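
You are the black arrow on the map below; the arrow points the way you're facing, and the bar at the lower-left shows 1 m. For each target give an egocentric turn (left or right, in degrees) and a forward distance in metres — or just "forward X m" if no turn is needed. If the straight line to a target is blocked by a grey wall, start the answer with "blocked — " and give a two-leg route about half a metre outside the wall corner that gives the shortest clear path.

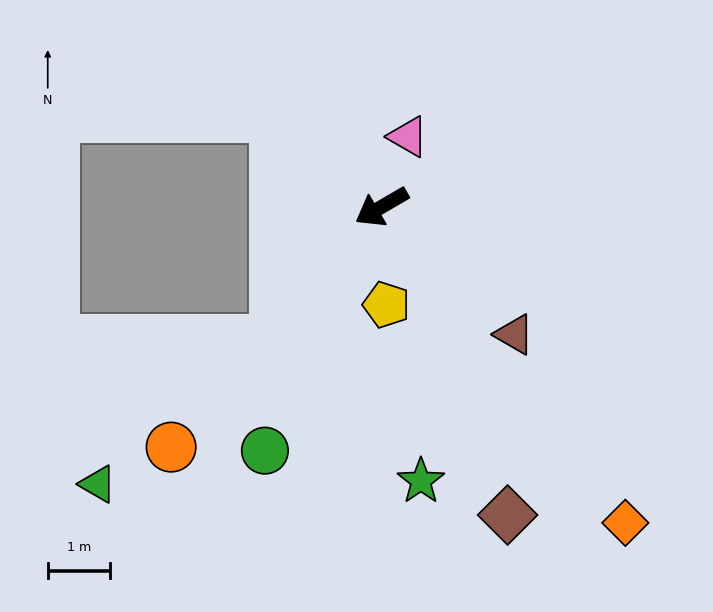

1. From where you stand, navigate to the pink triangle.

turn right 141°, forward 1.2 m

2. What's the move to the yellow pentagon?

turn left 63°, forward 1.6 m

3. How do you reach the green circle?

turn left 34°, forward 4.3 m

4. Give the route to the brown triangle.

turn left 106°, forward 2.9 m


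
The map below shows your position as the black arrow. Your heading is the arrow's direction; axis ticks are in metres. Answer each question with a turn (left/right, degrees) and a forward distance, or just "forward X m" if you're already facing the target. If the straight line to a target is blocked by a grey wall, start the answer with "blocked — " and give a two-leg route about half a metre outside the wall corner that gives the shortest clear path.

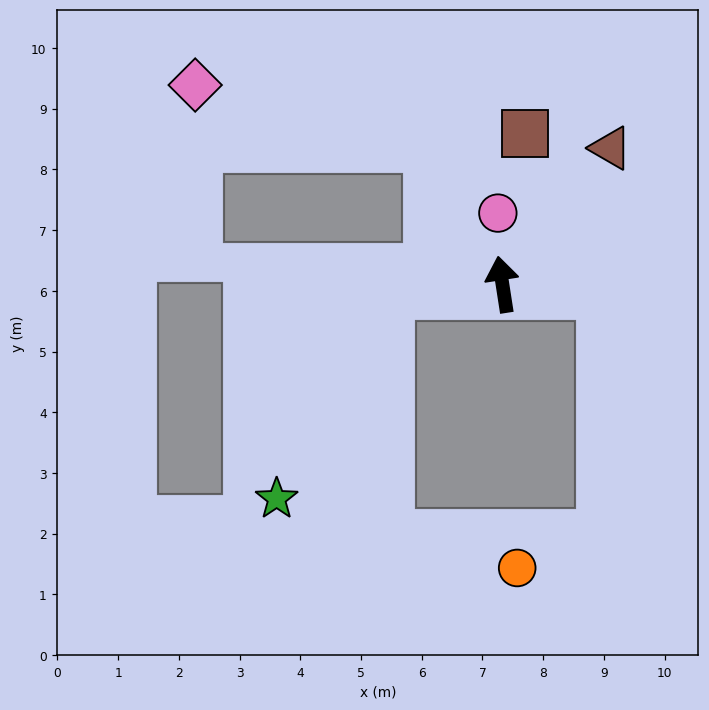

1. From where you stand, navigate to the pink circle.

turn right 5°, forward 1.2 m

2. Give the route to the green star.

blocked — turn left 86°, forward 1.9 m, then turn left 57°, forward 3.8 m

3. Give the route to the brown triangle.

turn right 47°, forward 2.9 m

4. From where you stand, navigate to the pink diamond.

blocked — turn left 19°, forward 2.6 m, then turn left 47°, forward 4.0 m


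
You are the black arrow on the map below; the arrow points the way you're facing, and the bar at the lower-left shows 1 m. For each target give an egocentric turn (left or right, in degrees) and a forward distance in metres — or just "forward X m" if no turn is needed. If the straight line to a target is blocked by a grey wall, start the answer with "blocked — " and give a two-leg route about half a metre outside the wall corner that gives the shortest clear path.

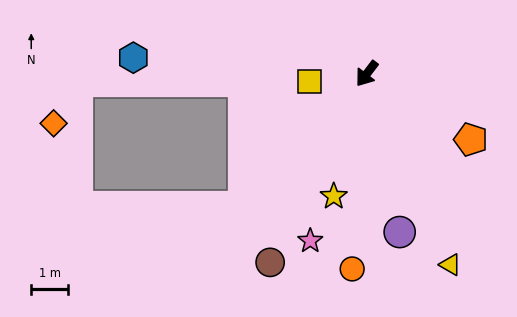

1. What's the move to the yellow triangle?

turn left 61°, forward 5.7 m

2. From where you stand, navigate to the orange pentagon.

turn left 95°, forward 3.4 m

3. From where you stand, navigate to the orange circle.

turn left 33°, forward 5.3 m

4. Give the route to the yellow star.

turn left 22°, forward 3.5 m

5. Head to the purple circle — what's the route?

turn left 49°, forward 4.4 m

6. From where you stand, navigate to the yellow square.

turn right 45°, forward 1.6 m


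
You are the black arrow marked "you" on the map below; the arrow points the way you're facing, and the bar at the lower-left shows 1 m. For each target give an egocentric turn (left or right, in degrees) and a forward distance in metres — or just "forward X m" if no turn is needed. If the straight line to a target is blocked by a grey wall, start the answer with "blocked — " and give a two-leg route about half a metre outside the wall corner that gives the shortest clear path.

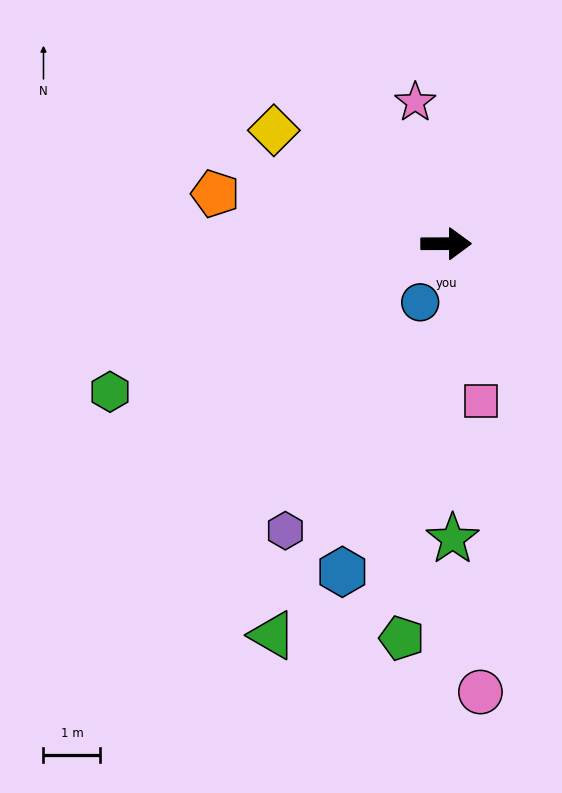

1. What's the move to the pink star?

turn left 102°, forward 2.5 m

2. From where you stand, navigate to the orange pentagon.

turn left 168°, forward 4.2 m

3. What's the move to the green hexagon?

turn right 156°, forward 6.5 m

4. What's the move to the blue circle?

turn right 114°, forward 1.1 m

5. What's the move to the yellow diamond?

turn left 146°, forward 3.6 m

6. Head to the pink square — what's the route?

turn right 78°, forward 2.8 m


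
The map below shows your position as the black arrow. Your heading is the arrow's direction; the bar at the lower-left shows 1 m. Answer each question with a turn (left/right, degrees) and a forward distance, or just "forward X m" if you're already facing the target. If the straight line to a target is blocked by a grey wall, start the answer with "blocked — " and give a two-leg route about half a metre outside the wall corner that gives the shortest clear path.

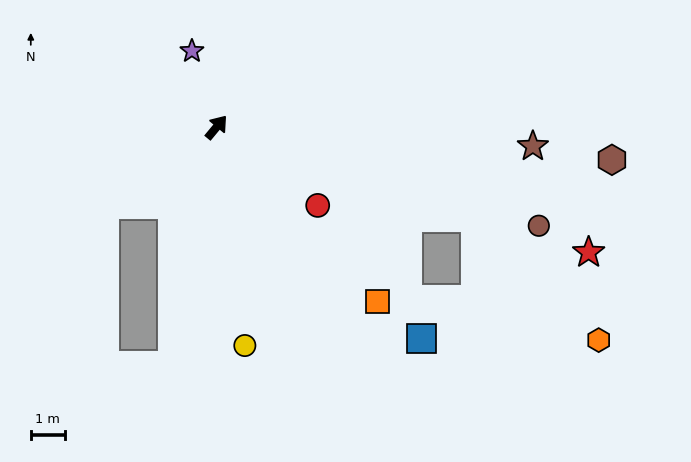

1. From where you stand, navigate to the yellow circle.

turn right 133°, forward 6.5 m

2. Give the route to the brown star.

turn right 54°, forward 9.3 m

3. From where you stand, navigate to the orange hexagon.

blocked — turn right 70°, forward 8.0 m, then turn right 25°, forward 5.1 m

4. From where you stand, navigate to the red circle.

turn right 88°, forward 3.7 m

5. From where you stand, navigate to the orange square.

turn right 98°, forward 7.0 m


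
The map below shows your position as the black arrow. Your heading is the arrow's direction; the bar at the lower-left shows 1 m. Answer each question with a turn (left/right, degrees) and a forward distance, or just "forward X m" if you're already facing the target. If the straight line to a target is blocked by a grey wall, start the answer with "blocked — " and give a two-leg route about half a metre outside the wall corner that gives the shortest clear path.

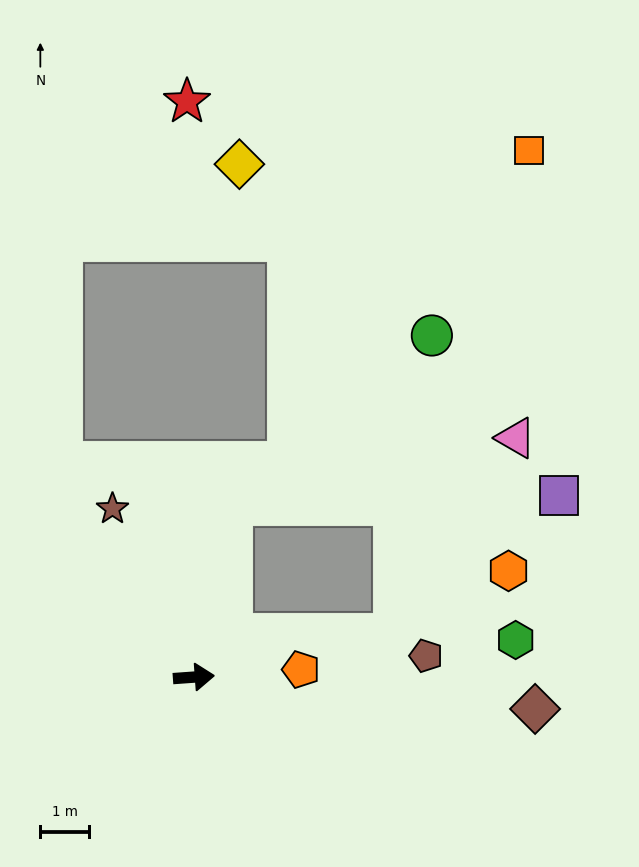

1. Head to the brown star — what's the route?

turn left 112°, forward 3.8 m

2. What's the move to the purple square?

blocked — turn left 73°, forward 3.6 m, then turn right 75°, forward 6.7 m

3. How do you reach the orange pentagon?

forward 2.2 m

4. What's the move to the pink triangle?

blocked — turn left 73°, forward 3.6 m, then turn right 64°, forward 5.9 m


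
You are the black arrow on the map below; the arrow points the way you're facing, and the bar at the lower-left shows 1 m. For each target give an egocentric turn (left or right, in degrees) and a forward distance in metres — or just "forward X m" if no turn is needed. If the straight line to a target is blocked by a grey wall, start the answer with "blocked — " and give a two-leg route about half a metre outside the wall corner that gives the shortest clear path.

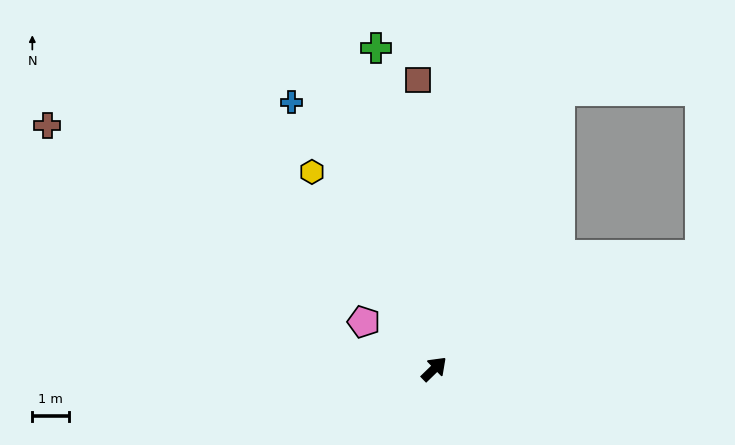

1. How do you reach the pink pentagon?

turn left 102°, forward 2.3 m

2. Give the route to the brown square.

turn left 49°, forward 7.9 m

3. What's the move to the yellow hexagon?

turn left 78°, forward 6.3 m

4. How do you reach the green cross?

turn left 56°, forward 8.9 m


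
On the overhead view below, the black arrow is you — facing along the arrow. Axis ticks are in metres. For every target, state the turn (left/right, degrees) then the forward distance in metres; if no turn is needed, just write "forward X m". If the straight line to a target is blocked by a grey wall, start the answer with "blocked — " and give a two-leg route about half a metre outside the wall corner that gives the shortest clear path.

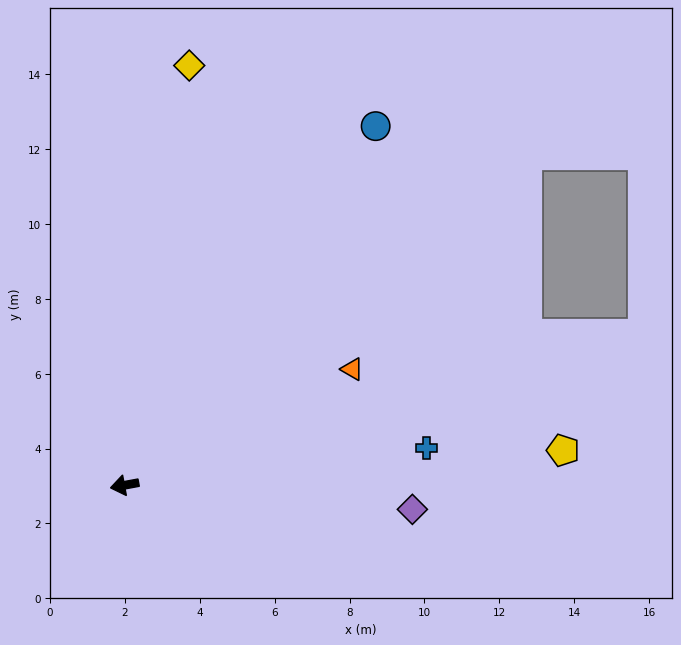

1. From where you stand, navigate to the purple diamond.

turn left 165°, forward 7.7 m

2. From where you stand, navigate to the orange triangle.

turn right 163°, forward 6.8 m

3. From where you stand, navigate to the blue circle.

turn right 135°, forward 11.7 m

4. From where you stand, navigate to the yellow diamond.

turn right 109°, forward 11.3 m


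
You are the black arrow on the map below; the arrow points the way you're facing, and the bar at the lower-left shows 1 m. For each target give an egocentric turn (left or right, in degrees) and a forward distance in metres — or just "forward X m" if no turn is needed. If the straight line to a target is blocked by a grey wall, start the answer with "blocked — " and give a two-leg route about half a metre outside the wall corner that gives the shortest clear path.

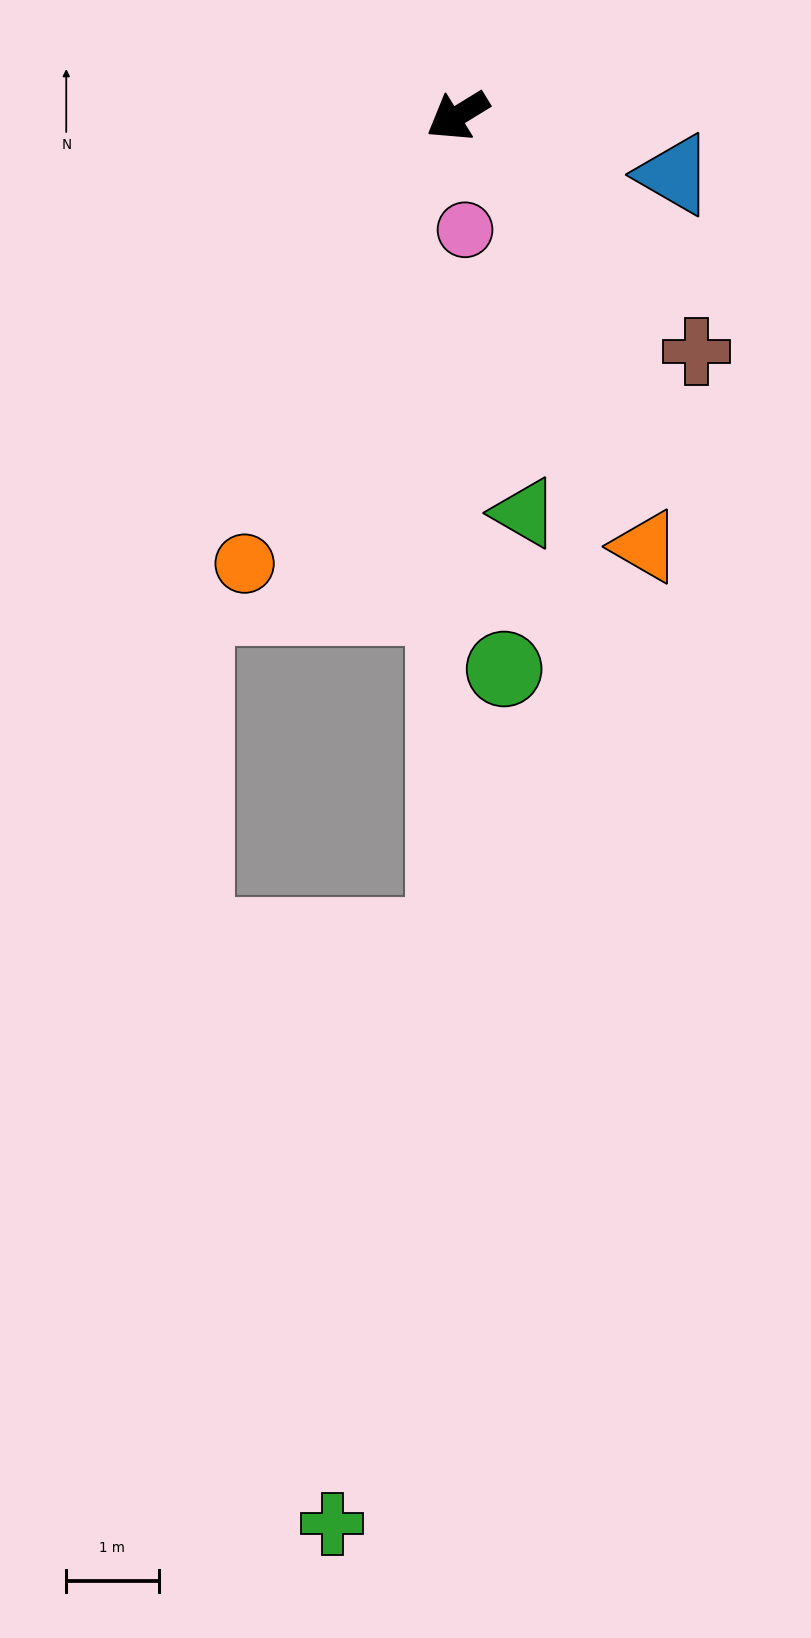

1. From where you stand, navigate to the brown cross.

turn left 104°, forward 3.6 m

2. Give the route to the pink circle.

turn left 62°, forward 1.2 m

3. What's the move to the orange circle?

turn left 33°, forward 5.4 m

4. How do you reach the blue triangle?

turn left 133°, forward 2.4 m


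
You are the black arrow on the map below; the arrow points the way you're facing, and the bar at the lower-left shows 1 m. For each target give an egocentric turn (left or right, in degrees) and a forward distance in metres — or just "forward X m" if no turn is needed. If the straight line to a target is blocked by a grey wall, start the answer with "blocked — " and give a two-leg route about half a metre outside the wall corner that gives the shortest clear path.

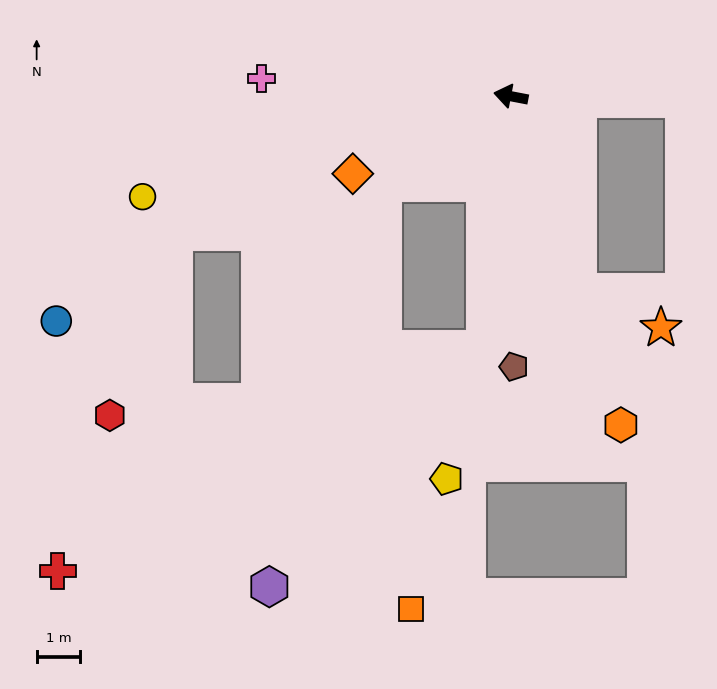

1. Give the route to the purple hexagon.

blocked — turn left 45°, forward 3.6 m, then turn left 40°, forward 9.6 m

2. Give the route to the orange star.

blocked — turn left 120°, forward 4.8 m, then turn left 47°, forward 2.1 m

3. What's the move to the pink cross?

turn left 7°, forward 5.8 m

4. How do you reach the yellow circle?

turn left 26°, forward 8.8 m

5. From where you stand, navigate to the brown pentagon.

turn left 102°, forward 6.2 m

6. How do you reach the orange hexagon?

turn left 119°, forward 8.0 m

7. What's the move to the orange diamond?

turn left 37°, forward 4.1 m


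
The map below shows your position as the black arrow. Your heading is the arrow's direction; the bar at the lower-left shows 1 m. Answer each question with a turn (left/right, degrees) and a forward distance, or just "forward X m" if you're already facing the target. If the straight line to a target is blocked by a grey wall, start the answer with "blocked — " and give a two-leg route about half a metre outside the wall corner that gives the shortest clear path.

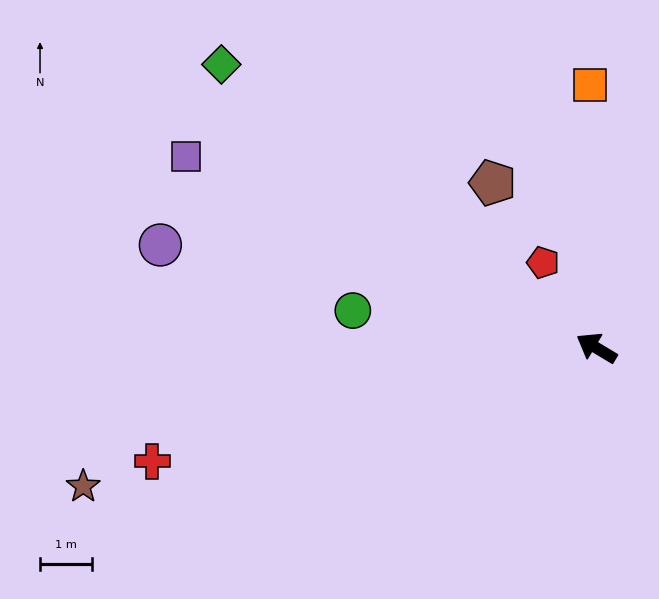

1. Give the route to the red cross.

turn left 45°, forward 8.9 m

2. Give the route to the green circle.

turn left 22°, forward 4.8 m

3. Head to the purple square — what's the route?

turn left 6°, forward 8.8 m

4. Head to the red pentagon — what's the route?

turn right 27°, forward 2.0 m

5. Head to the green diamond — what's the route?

turn right 6°, forward 9.1 m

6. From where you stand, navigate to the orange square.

turn right 58°, forward 5.1 m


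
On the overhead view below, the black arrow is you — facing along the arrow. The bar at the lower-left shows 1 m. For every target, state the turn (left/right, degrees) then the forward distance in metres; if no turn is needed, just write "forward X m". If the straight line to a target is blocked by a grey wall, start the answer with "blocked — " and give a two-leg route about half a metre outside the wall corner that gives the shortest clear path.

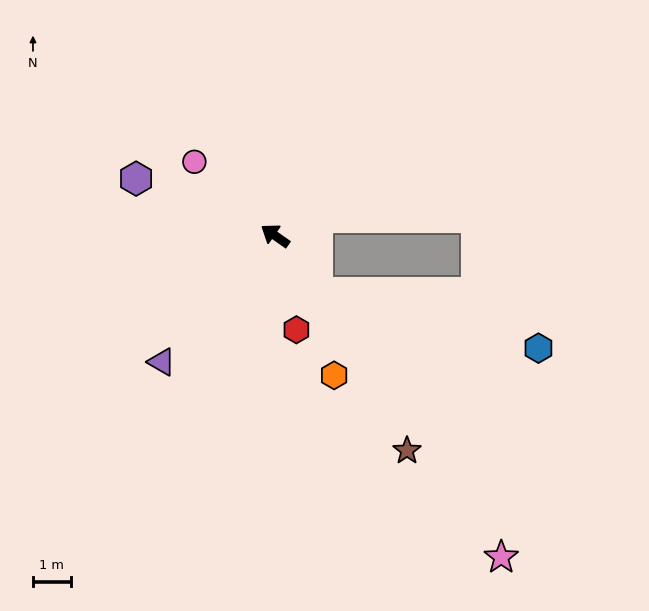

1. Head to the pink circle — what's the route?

turn right 8°, forward 2.9 m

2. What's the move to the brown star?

turn left 157°, forward 6.7 m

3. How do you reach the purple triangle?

turn left 83°, forward 4.5 m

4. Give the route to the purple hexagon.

turn left 13°, forward 4.0 m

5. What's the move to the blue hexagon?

blocked — turn left 162°, forward 1.9 m, then turn left 39°, forward 6.0 m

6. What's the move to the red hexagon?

turn left 138°, forward 2.6 m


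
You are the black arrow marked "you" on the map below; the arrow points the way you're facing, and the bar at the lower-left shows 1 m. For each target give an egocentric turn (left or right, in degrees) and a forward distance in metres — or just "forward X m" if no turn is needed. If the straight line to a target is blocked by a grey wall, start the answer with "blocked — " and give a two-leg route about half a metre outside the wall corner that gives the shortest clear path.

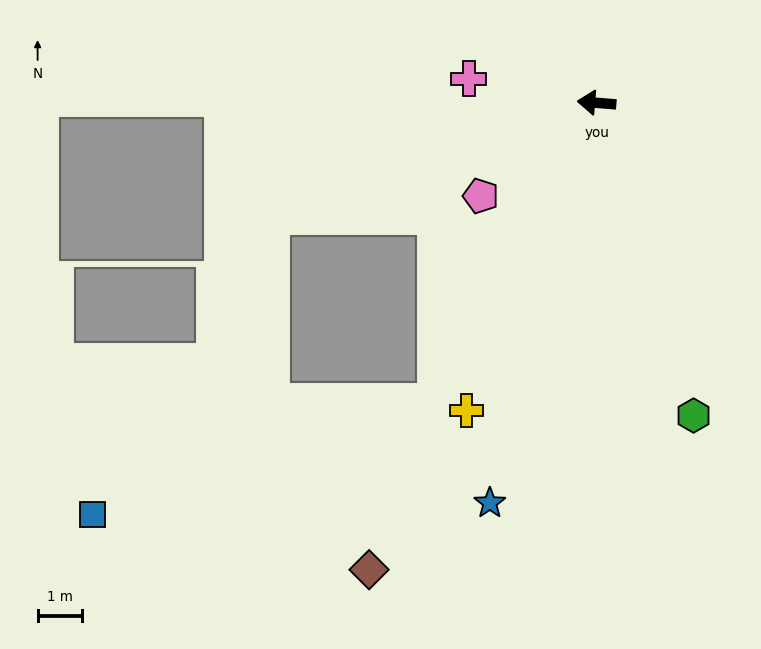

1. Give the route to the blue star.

turn left 80°, forward 9.3 m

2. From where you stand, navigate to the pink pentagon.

turn left 43°, forward 3.3 m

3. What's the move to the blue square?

blocked — turn left 67°, forward 7.6 m, then turn right 44°, forward 8.1 m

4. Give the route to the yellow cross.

turn left 72°, forward 7.5 m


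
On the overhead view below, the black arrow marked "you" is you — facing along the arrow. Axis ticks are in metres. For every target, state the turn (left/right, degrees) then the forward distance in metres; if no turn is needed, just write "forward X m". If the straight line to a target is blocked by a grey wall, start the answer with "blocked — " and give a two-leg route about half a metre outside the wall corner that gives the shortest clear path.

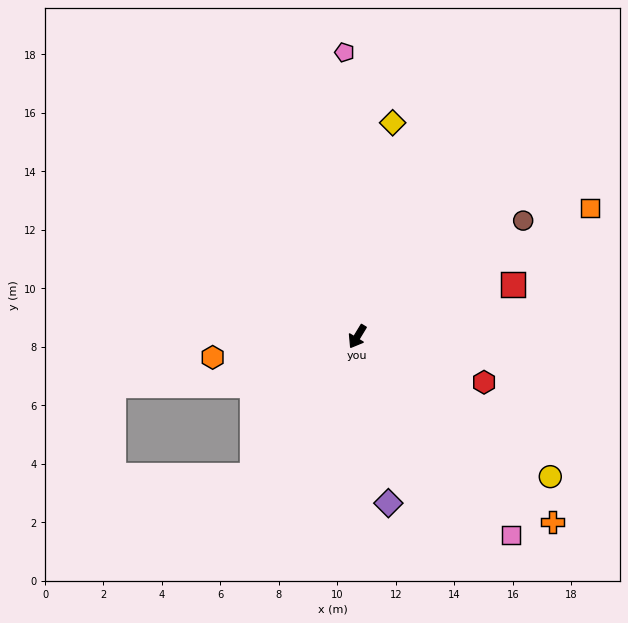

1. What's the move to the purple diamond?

turn left 42°, forward 5.8 m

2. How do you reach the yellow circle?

turn left 85°, forward 8.2 m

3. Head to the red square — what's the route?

turn left 140°, forward 5.6 m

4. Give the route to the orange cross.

turn left 78°, forward 9.2 m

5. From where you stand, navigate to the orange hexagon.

turn right 51°, forward 5.0 m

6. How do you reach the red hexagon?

turn left 102°, forward 4.6 m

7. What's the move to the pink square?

turn left 69°, forward 8.6 m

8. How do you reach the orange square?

turn left 150°, forward 9.1 m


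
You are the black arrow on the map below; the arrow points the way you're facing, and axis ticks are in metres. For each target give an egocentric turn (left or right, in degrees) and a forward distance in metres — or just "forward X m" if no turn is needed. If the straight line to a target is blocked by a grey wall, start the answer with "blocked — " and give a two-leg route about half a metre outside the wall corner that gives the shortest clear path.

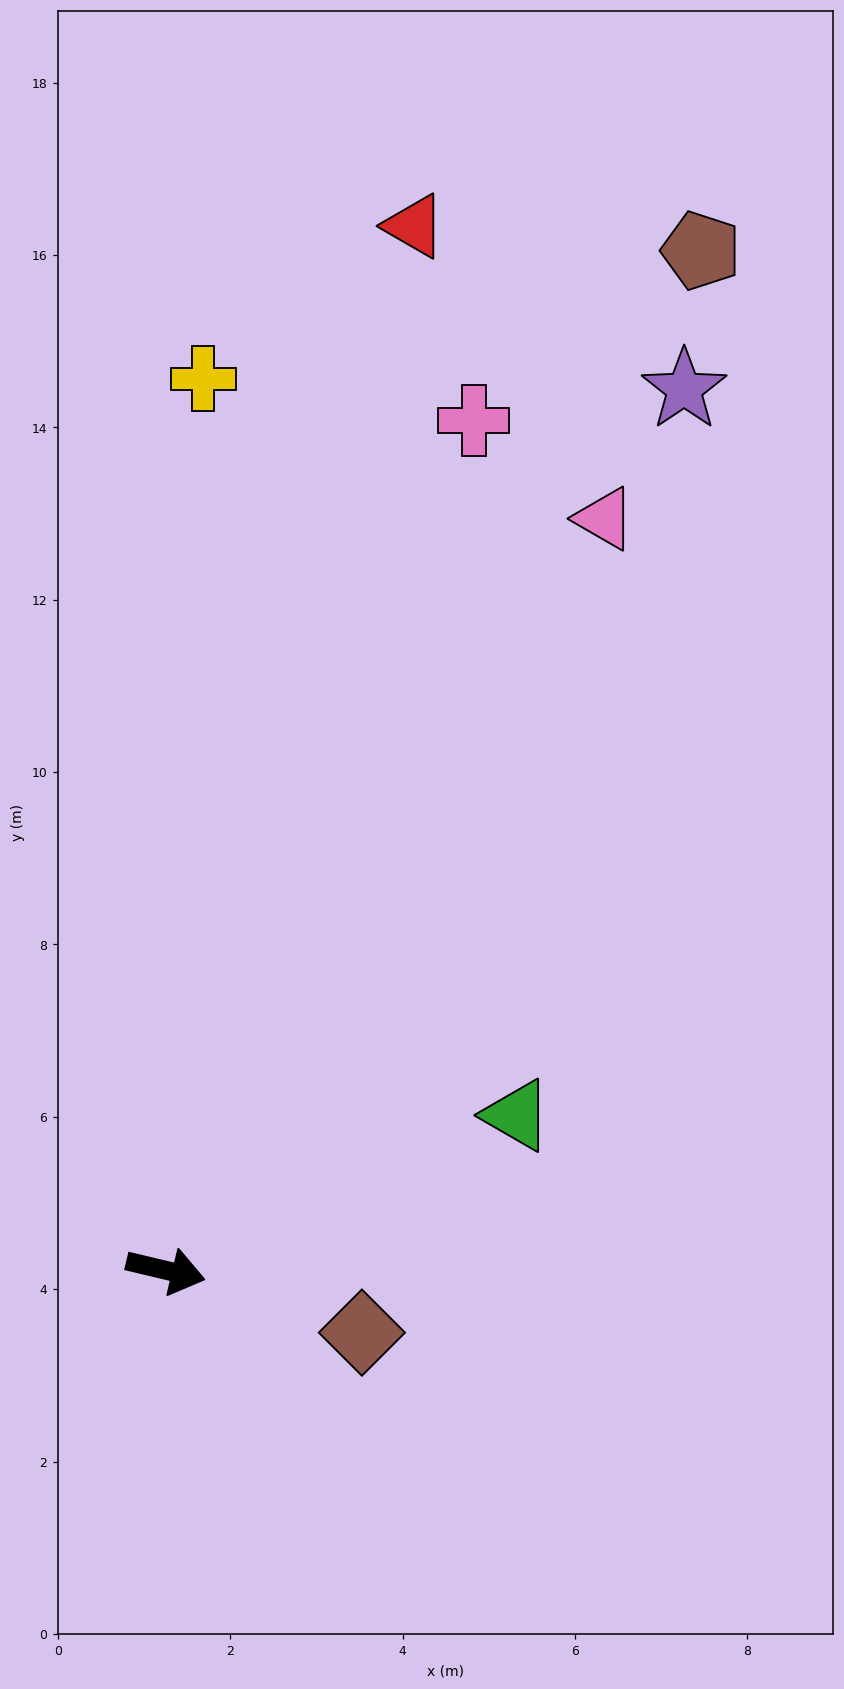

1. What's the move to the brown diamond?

turn right 4°, forward 2.4 m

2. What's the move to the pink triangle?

turn left 73°, forward 10.1 m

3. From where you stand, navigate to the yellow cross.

turn left 101°, forward 10.4 m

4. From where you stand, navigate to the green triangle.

turn left 37°, forward 4.5 m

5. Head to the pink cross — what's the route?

turn left 83°, forward 10.5 m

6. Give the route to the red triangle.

turn left 90°, forward 12.5 m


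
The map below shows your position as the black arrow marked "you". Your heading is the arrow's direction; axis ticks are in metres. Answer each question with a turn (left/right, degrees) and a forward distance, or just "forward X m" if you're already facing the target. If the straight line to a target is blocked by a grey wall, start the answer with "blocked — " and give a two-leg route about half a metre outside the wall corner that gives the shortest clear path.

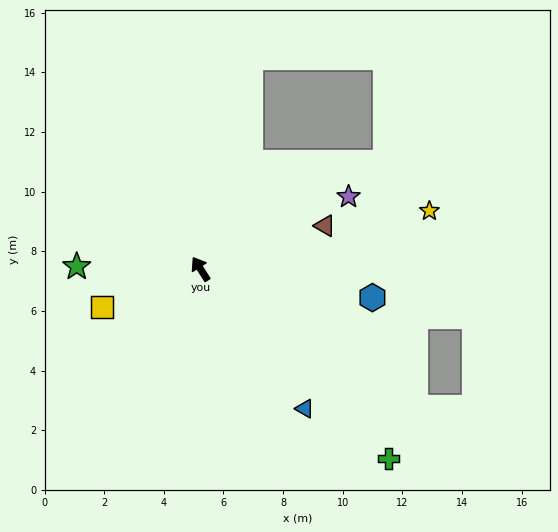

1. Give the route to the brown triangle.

turn right 103°, forward 4.4 m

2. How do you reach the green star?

turn left 56°, forward 4.2 m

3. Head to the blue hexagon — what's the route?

turn right 132°, forward 5.8 m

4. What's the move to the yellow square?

turn left 78°, forward 3.5 m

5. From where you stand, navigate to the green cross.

turn right 168°, forward 9.0 m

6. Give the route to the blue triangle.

turn right 176°, forward 5.8 m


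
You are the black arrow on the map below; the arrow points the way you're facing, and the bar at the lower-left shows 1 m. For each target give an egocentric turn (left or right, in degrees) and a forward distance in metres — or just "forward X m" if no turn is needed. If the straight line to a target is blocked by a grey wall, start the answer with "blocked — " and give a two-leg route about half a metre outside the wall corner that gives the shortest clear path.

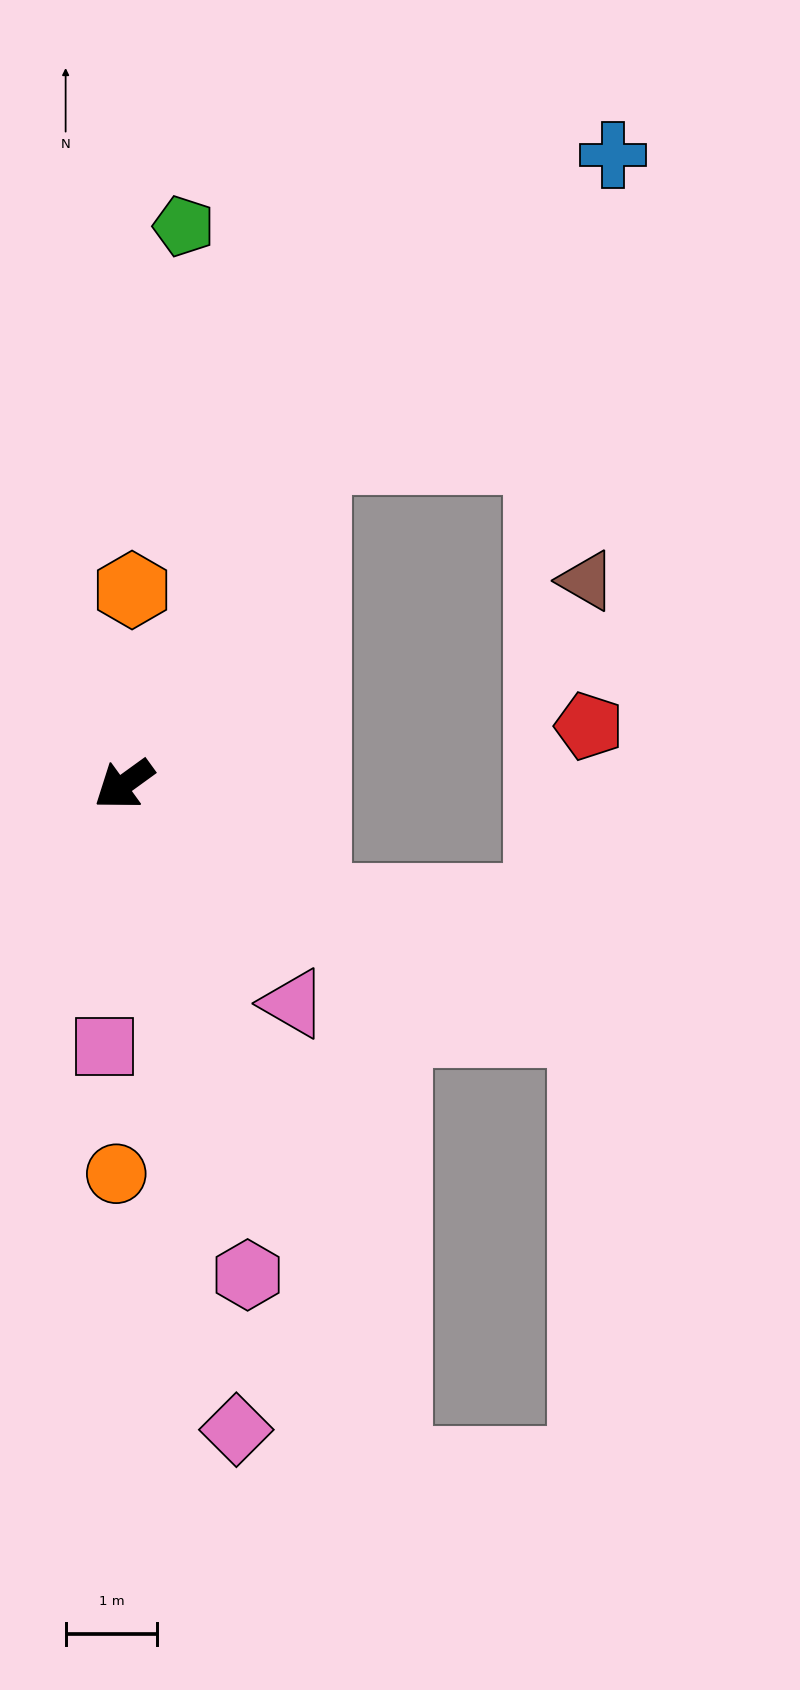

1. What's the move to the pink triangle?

turn left 92°, forward 3.0 m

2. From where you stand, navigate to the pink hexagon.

turn left 68°, forward 5.5 m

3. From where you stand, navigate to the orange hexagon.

turn right 128°, forward 2.1 m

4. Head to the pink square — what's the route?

turn left 50°, forward 2.9 m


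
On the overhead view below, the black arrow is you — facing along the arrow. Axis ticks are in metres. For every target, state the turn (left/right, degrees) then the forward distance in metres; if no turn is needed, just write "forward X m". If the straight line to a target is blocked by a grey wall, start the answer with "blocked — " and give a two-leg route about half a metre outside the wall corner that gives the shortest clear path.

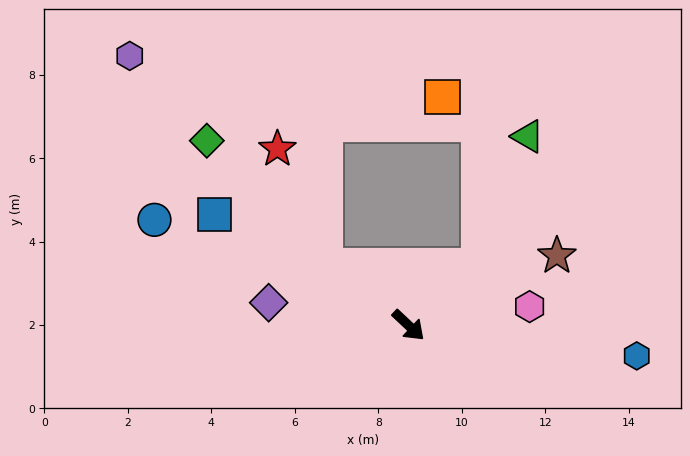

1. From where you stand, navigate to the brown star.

turn left 68°, forward 3.9 m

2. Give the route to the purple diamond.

turn right 146°, forward 3.4 m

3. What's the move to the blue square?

turn right 166°, forward 5.4 m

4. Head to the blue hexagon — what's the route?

turn left 36°, forward 5.5 m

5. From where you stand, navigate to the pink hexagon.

turn left 52°, forward 2.9 m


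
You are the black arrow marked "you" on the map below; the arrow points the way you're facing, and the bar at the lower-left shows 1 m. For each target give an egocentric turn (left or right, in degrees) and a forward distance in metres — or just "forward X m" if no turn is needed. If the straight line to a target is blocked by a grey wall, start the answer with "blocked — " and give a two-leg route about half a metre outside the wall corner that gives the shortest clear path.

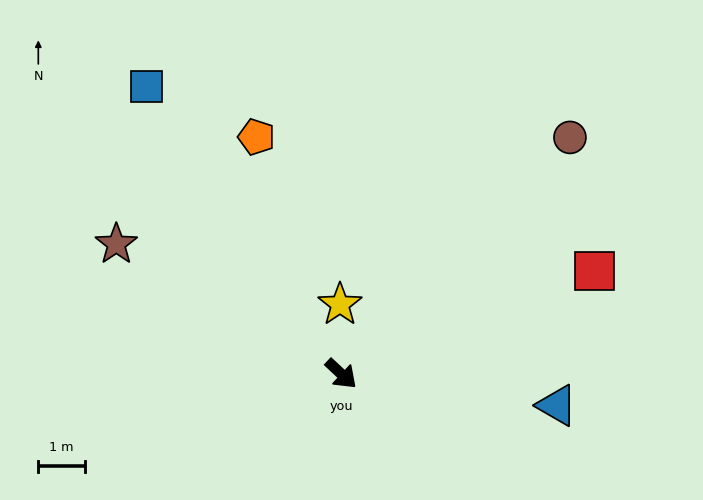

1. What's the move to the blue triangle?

turn left 35°, forward 4.7 m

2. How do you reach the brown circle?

turn left 89°, forward 7.0 m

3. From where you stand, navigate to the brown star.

turn right 167°, forward 5.5 m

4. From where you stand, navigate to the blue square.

turn left 167°, forward 7.4 m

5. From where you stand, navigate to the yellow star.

turn left 134°, forward 1.5 m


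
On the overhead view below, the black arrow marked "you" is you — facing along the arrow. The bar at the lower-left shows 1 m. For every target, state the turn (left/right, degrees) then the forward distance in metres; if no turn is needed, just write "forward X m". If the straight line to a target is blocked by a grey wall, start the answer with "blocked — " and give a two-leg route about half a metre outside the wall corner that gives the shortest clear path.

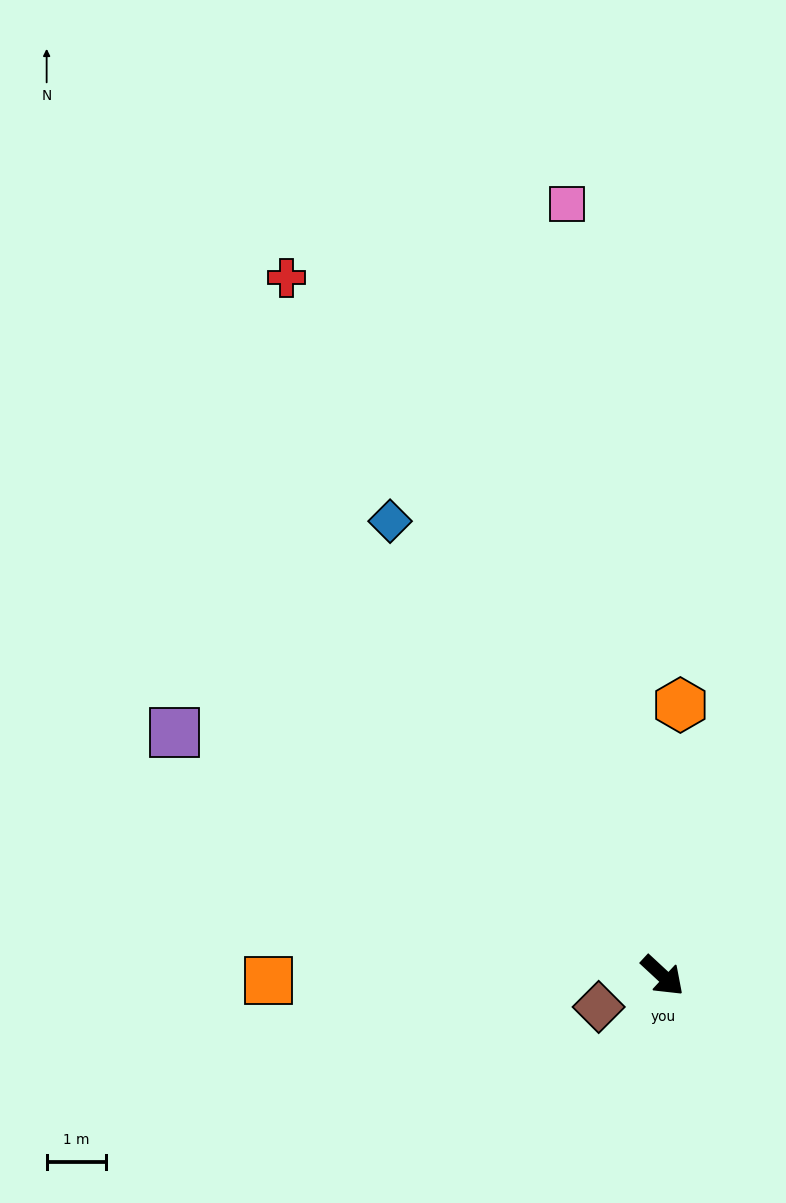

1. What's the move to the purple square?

turn right 164°, forward 9.1 m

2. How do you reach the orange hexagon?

turn left 129°, forward 4.5 m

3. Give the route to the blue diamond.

turn left 164°, forward 8.9 m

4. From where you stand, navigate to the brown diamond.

turn right 111°, forward 1.2 m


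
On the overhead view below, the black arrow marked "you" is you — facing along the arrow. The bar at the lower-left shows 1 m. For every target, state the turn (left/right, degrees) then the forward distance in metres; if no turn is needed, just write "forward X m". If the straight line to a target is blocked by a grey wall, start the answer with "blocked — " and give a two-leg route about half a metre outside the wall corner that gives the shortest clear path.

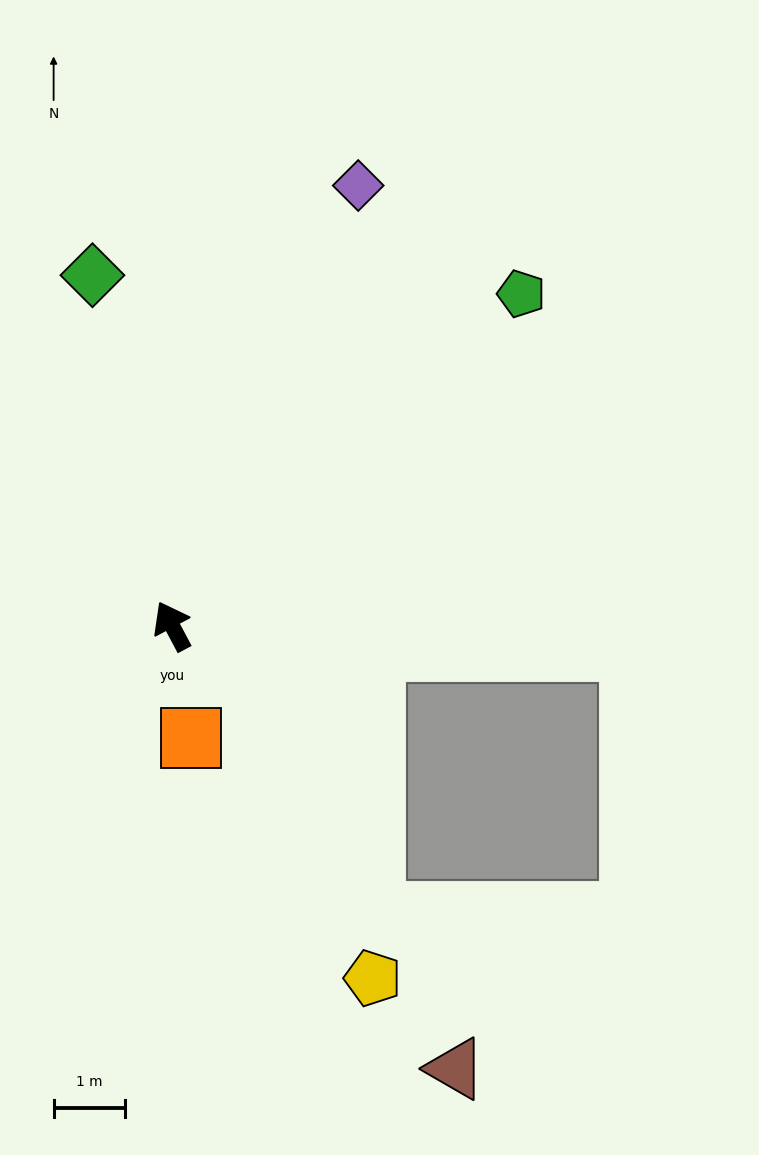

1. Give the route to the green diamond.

turn right 15°, forward 5.1 m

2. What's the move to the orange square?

turn left 162°, forward 1.6 m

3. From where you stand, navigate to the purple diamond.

turn right 51°, forward 6.7 m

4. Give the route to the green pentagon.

turn right 74°, forward 6.8 m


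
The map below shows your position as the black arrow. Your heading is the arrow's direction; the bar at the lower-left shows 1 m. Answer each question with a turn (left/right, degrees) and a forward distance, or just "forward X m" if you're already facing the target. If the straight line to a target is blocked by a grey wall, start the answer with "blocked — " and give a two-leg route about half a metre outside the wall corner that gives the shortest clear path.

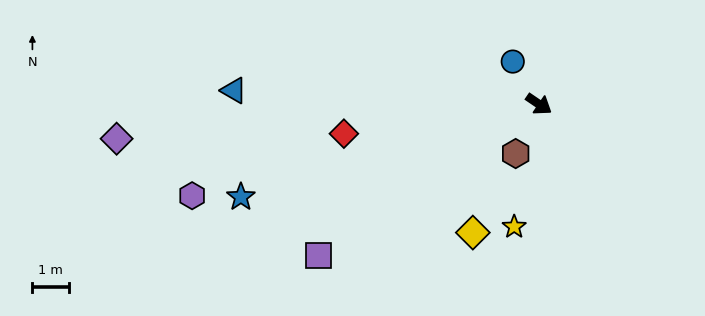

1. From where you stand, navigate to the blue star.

turn right 129°, forward 8.5 m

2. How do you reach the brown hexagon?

turn right 81°, forward 1.5 m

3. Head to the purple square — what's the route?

turn right 111°, forward 7.3 m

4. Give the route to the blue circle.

turn left 156°, forward 1.4 m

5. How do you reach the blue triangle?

turn right 148°, forward 8.3 m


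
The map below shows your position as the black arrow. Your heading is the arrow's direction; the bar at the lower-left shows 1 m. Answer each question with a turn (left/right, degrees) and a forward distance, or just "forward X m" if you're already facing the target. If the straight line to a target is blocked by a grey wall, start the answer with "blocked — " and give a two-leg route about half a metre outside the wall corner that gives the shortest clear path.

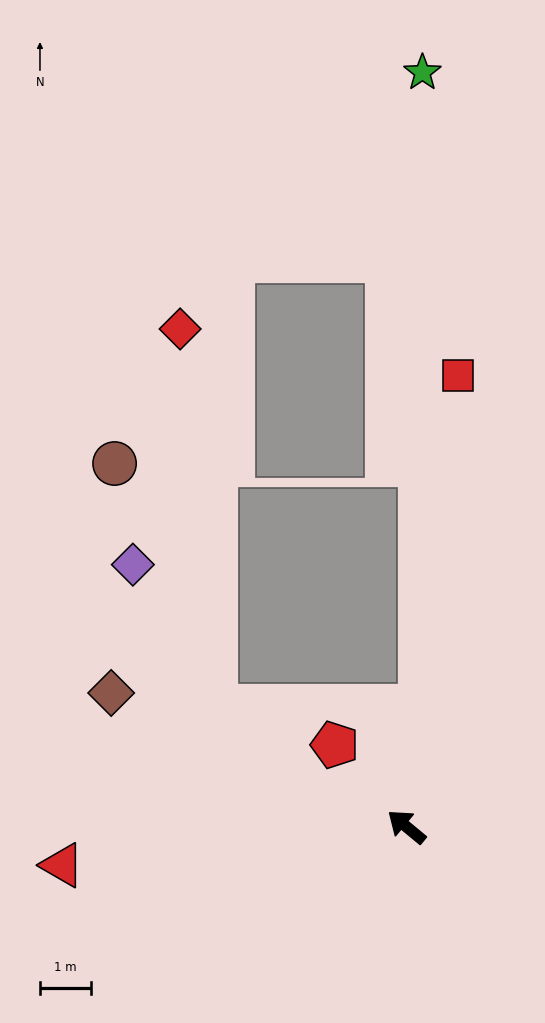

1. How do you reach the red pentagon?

turn right 9°, forward 2.1 m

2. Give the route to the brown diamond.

turn left 15°, forward 6.3 m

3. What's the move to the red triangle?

turn left 46°, forward 6.8 m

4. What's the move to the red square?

turn right 57°, forward 8.9 m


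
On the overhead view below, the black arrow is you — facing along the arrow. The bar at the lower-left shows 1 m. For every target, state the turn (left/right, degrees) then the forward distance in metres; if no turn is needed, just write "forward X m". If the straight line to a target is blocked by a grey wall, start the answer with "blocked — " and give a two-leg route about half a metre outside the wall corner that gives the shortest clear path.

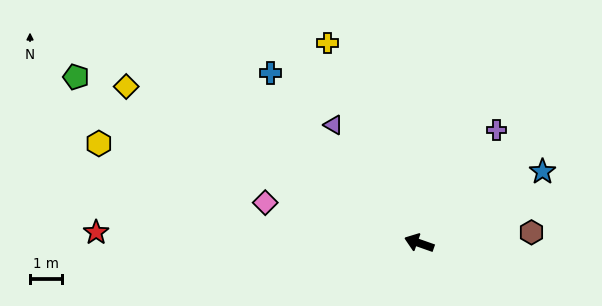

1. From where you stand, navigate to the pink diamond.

turn left 5°, forward 5.0 m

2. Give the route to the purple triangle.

turn right 35°, forward 4.6 m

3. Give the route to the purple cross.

turn right 105°, forward 4.3 m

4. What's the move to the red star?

turn left 18°, forward 10.1 m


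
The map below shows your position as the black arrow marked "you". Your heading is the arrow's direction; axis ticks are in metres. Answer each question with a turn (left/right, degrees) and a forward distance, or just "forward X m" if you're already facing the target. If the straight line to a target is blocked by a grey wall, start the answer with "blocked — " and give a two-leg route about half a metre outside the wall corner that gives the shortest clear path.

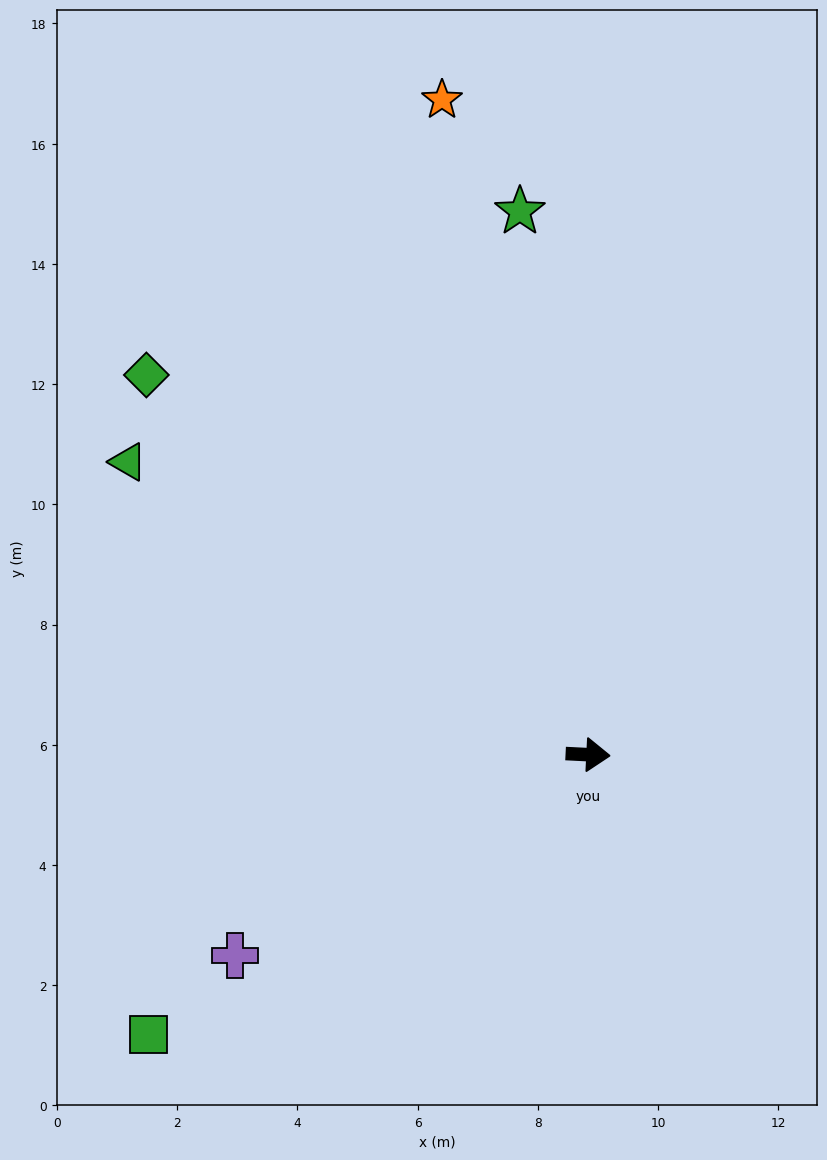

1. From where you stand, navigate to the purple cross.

turn right 148°, forward 6.8 m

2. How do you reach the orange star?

turn left 105°, forward 11.2 m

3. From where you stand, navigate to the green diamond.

turn left 142°, forward 9.7 m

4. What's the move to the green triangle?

turn left 150°, forward 9.1 m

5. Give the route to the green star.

turn left 100°, forward 9.1 m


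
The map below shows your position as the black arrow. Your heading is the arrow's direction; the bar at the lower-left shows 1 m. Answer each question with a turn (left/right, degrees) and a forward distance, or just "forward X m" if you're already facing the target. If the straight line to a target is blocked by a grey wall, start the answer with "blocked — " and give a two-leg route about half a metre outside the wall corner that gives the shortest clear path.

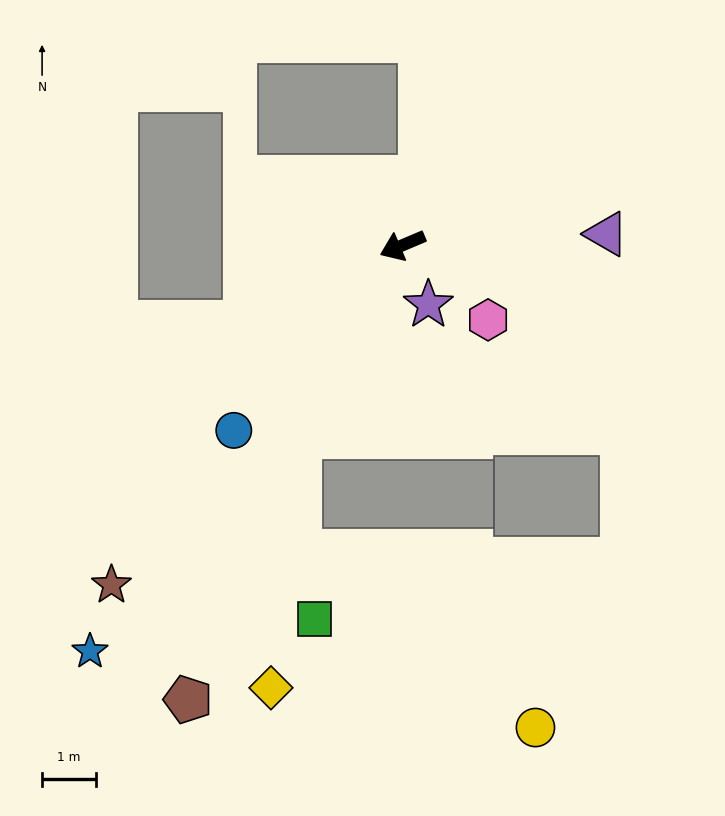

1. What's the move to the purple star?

turn left 90°, forward 1.2 m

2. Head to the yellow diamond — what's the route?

blocked — turn left 38°, forward 4.0 m, then turn left 23°, forward 4.7 m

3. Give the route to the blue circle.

turn left 25°, forward 4.6 m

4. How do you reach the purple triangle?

turn left 160°, forward 3.8 m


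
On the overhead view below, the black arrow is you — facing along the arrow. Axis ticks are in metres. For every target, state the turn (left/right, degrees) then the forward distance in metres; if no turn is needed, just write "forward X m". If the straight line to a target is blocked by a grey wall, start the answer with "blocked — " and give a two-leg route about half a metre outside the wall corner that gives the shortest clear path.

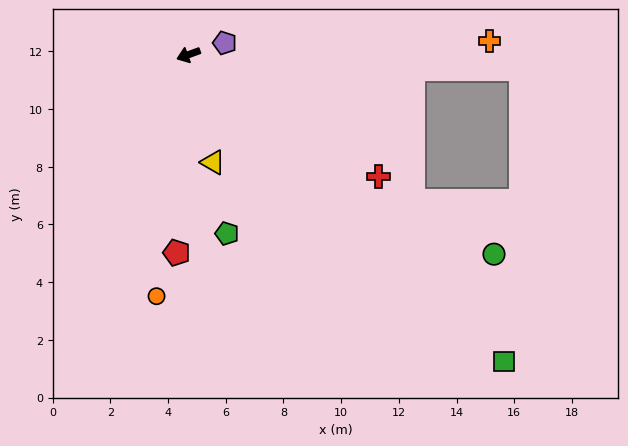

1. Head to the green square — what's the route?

turn left 116°, forward 15.3 m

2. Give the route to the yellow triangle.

turn left 83°, forward 3.8 m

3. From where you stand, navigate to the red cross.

turn left 127°, forward 7.8 m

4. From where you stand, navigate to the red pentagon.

turn left 67°, forward 6.9 m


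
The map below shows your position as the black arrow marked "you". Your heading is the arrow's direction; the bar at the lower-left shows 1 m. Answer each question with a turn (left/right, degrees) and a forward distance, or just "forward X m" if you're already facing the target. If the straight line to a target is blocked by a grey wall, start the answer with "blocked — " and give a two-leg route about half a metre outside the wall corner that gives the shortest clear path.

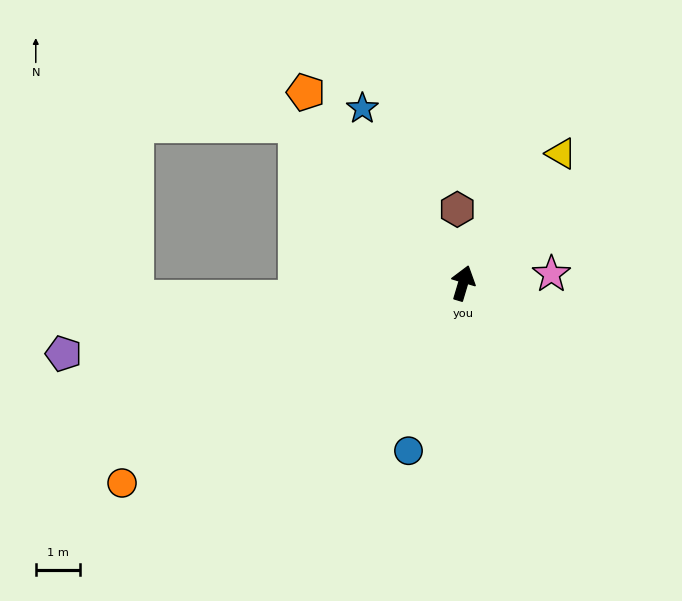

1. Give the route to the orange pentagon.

turn left 56°, forward 5.6 m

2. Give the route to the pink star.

turn right 68°, forward 2.0 m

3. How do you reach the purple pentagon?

turn left 117°, forward 9.1 m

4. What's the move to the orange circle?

turn left 137°, forward 8.9 m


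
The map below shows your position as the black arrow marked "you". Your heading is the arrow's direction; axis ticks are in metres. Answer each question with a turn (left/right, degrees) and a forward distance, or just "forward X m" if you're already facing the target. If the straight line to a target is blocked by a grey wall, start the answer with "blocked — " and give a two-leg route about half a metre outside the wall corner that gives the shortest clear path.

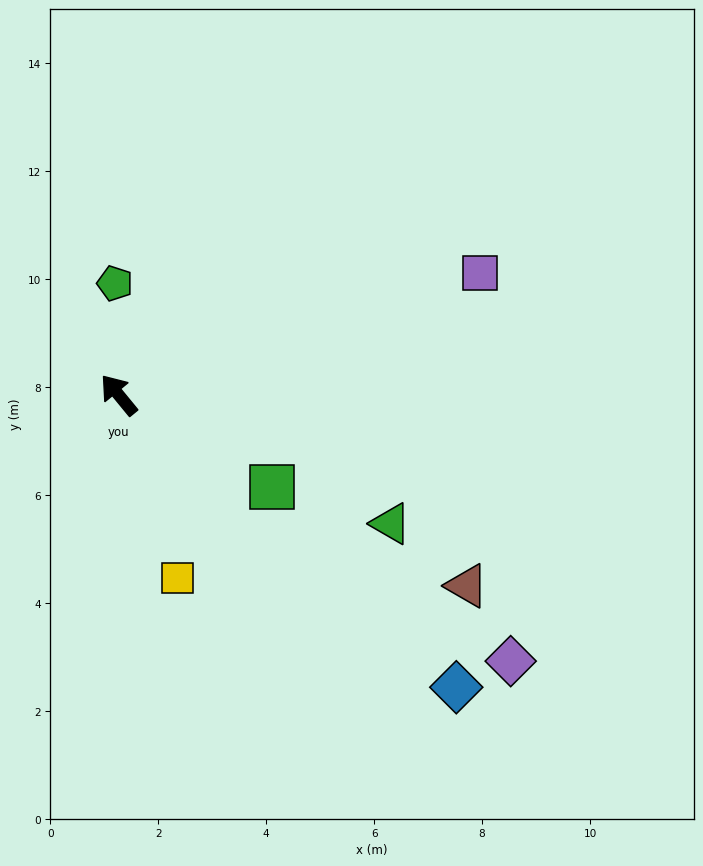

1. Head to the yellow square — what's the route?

turn left 158°, forward 3.6 m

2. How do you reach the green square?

turn right 160°, forward 3.3 m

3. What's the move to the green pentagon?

turn right 37°, forward 2.1 m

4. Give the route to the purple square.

turn right 111°, forward 7.1 m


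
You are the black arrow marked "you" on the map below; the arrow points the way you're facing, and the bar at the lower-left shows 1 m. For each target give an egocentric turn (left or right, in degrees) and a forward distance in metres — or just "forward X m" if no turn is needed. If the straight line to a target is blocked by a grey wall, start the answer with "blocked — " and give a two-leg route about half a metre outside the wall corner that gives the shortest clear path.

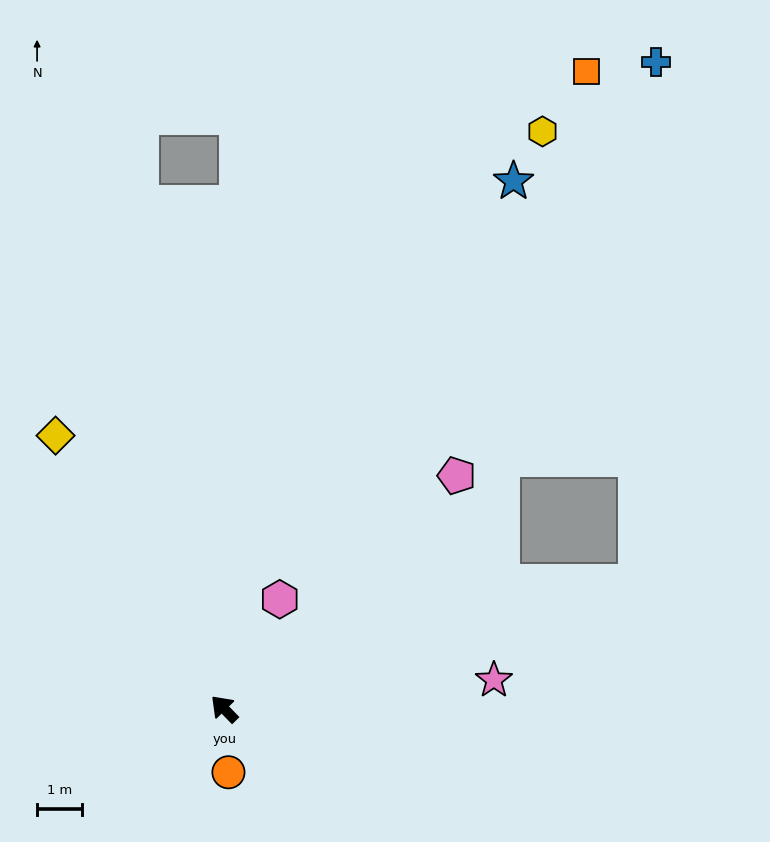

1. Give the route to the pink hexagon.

turn right 71°, forward 2.8 m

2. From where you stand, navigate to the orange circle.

turn left 140°, forward 1.4 m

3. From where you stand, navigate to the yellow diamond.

turn right 13°, forward 7.2 m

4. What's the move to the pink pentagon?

turn right 89°, forward 7.4 m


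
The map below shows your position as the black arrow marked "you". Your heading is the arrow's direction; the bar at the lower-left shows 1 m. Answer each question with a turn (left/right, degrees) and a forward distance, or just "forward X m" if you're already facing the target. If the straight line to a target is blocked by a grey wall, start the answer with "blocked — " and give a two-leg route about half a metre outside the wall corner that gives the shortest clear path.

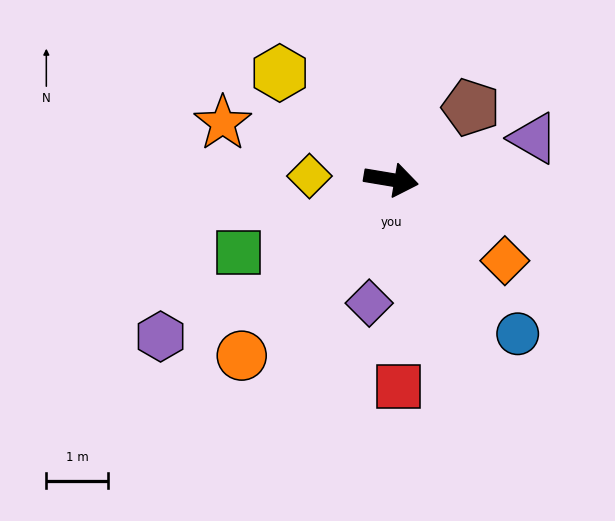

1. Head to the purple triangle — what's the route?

turn left 26°, forward 2.4 m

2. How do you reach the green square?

turn right 145°, forward 2.7 m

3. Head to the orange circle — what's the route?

turn right 121°, forward 3.7 m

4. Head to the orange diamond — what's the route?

turn right 26°, forward 2.3 m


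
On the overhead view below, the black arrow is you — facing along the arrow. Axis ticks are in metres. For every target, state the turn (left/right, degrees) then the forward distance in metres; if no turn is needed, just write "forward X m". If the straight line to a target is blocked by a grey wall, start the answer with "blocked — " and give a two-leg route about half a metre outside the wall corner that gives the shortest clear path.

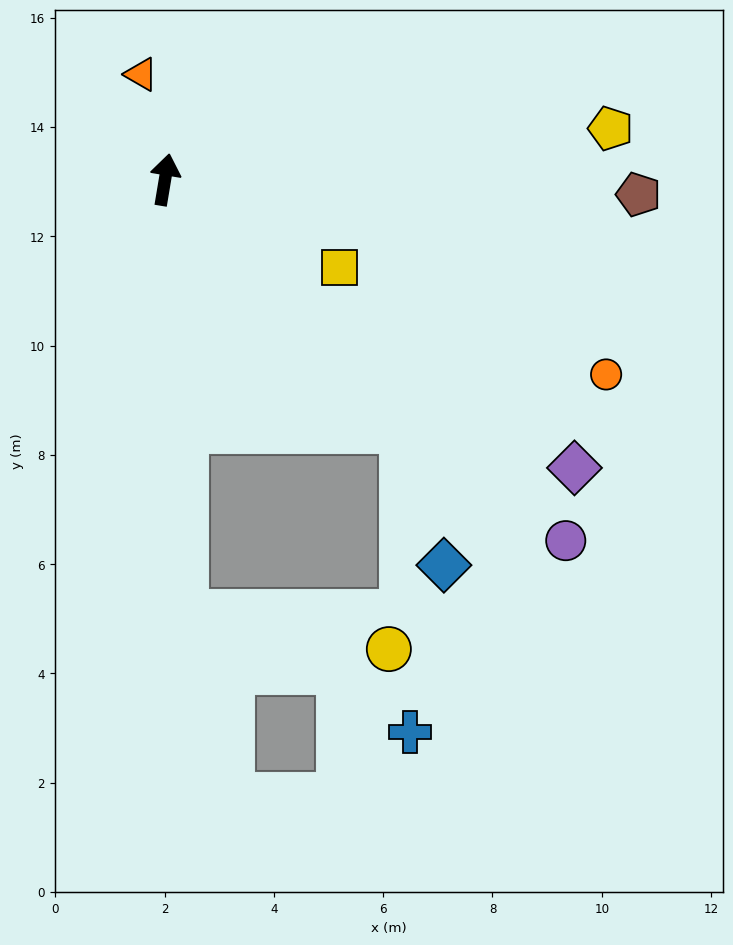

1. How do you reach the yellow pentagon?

turn right 74°, forward 8.2 m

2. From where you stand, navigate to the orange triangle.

turn left 22°, forward 2.0 m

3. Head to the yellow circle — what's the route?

blocked — turn right 168°, forward 7.9 m, then turn left 77°, forward 3.8 m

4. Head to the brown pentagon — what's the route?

turn right 82°, forward 8.7 m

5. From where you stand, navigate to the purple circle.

turn right 123°, forward 9.9 m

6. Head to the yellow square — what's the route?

turn right 107°, forward 3.6 m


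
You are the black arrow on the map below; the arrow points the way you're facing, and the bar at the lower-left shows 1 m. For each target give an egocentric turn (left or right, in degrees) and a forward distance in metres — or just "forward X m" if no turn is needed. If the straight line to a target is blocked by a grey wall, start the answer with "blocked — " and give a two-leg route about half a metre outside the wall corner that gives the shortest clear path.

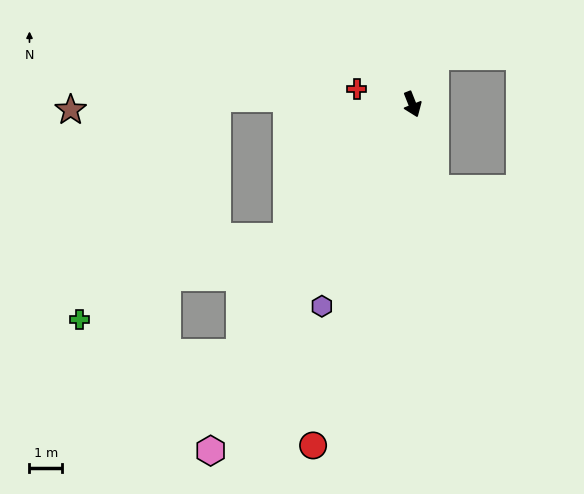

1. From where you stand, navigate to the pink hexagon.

turn right 52°, forward 12.4 m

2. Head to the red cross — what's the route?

turn right 127°, forward 1.8 m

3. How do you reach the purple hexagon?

turn right 46°, forward 6.8 m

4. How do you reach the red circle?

turn right 38°, forward 11.0 m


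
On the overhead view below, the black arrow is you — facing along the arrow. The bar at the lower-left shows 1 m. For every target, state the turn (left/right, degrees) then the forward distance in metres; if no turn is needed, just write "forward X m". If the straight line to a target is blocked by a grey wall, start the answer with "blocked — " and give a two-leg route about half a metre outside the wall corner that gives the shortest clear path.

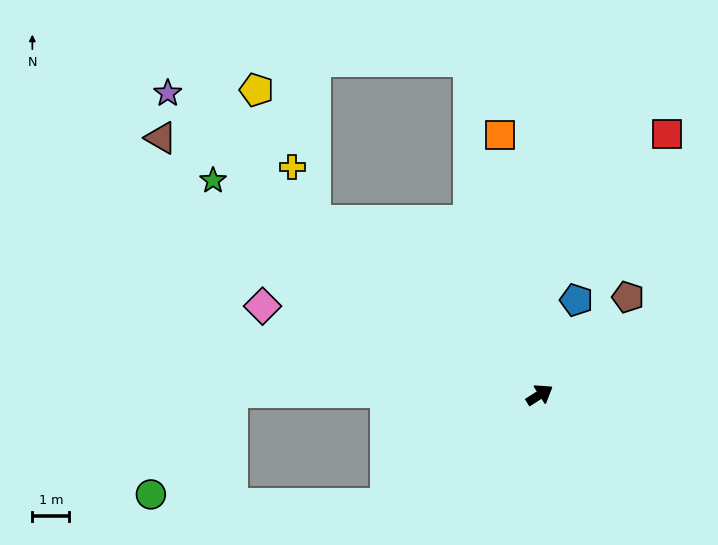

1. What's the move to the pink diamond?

turn left 130°, forward 7.9 m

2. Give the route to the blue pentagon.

turn left 36°, forward 2.8 m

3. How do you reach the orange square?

turn left 66°, forward 7.1 m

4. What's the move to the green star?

turn left 114°, forward 10.6 m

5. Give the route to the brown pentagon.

turn left 15°, forward 3.6 m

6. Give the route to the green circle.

blocked — turn left 147°, forward 8.3 m, then turn left 52°, forward 3.5 m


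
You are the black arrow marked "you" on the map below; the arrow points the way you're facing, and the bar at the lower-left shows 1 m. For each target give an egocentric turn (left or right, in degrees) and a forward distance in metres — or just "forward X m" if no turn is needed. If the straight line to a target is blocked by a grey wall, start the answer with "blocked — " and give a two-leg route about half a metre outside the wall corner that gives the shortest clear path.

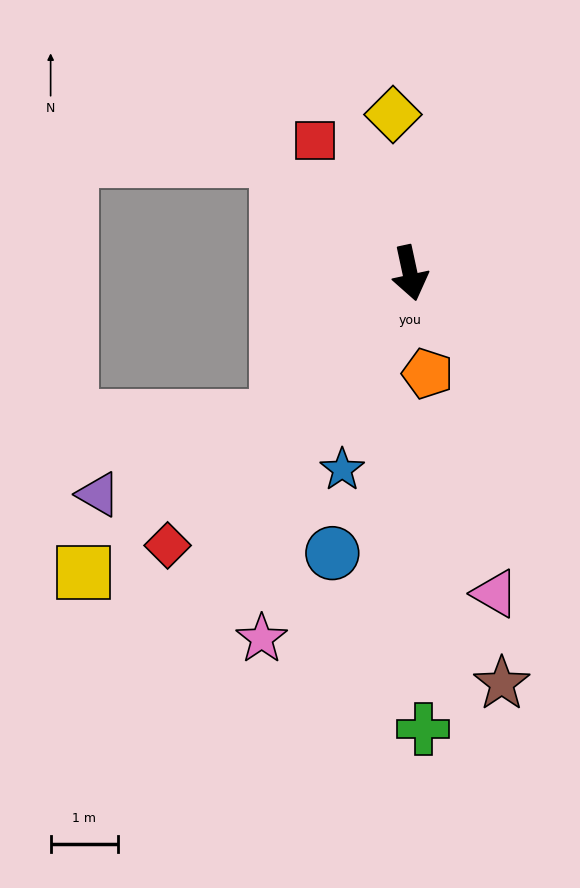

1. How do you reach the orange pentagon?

turn right 2°, forward 1.5 m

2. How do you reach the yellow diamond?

turn left 174°, forward 2.4 m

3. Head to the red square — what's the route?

turn right 157°, forward 2.4 m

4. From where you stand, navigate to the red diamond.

turn right 54°, forward 5.4 m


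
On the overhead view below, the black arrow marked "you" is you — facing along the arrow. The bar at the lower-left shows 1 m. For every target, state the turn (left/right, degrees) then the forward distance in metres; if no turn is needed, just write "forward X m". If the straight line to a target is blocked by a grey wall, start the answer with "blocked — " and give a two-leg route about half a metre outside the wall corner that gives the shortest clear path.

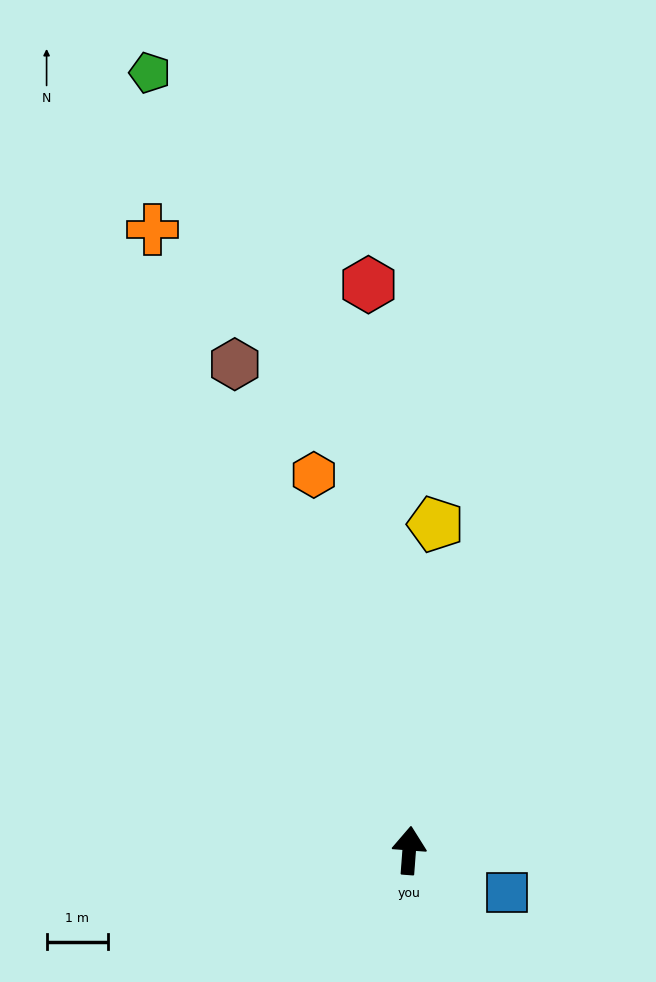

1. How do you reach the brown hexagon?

turn left 24°, forward 8.5 m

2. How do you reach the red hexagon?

turn left 8°, forward 9.3 m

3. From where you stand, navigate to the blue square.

turn right 109°, forward 1.7 m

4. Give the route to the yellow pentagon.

forward 5.4 m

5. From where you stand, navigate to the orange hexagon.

turn left 19°, forward 6.4 m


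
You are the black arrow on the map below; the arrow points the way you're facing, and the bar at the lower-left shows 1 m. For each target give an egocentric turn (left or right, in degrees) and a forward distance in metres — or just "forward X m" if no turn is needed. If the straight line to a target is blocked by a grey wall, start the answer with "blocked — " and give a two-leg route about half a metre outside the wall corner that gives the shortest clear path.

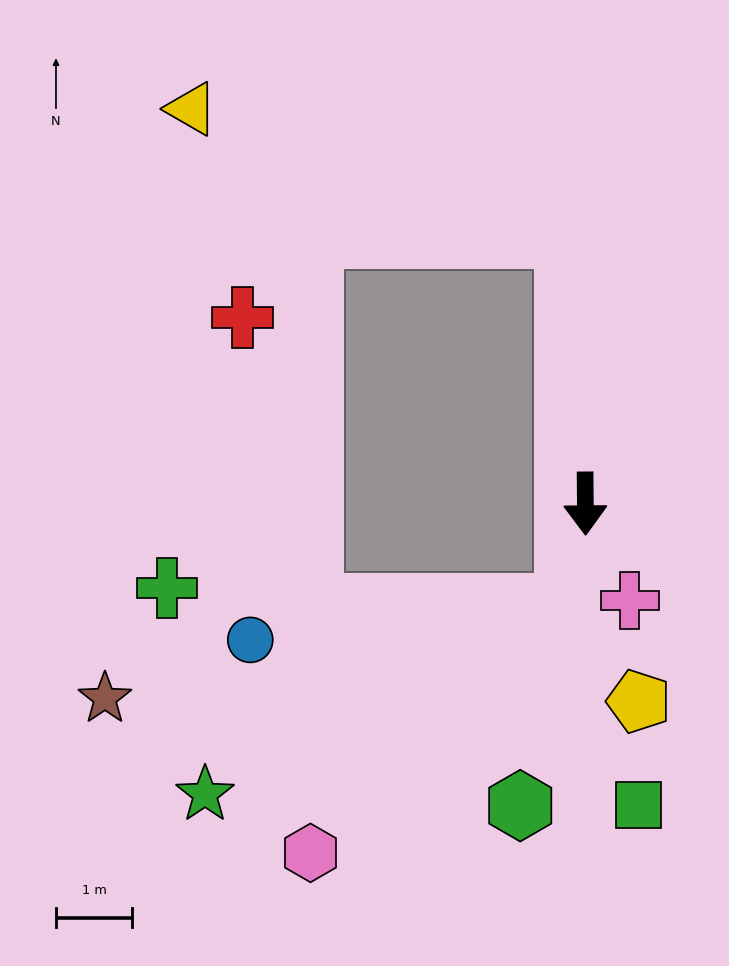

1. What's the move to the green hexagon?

turn right 13°, forward 4.1 m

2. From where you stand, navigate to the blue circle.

blocked — turn right 10°, forward 1.4 m, then turn right 74°, forward 4.2 m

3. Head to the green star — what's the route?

blocked — turn right 10°, forward 1.4 m, then turn right 53°, forward 5.4 m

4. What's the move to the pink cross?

turn left 24°, forward 1.4 m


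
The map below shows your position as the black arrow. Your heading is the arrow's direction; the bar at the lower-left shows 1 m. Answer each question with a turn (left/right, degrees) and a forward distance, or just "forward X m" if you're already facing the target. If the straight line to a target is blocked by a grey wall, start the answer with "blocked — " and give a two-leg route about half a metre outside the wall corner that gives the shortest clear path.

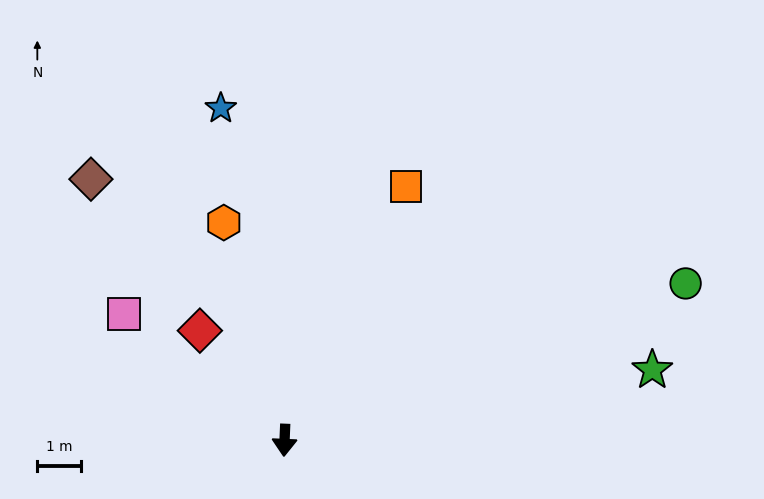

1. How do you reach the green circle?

turn left 114°, forward 9.8 m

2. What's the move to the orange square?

turn left 157°, forward 6.4 m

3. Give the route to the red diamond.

turn right 140°, forward 3.2 m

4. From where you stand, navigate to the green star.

turn left 103°, forward 8.5 m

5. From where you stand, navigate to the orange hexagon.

turn right 162°, forward 5.2 m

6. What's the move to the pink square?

turn right 126°, forward 4.7 m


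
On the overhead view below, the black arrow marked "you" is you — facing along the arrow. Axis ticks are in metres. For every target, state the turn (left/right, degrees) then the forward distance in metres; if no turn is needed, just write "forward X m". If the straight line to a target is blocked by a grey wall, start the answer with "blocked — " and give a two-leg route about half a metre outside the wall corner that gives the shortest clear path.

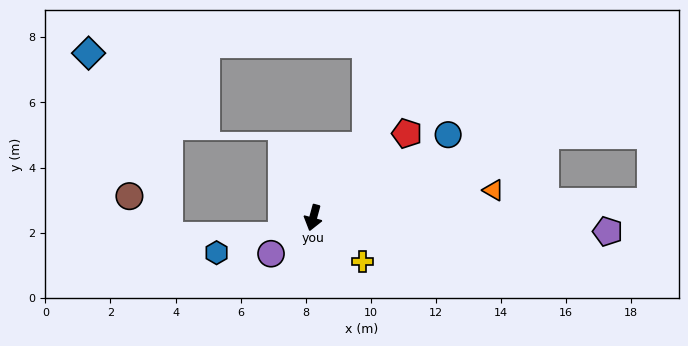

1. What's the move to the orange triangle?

turn left 114°, forward 5.6 m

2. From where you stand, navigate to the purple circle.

turn right 34°, forward 1.7 m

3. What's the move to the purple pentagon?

turn left 103°, forward 9.1 m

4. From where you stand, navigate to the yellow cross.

turn left 64°, forward 2.0 m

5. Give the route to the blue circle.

turn left 137°, forward 4.9 m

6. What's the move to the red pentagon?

turn left 147°, forward 3.9 m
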